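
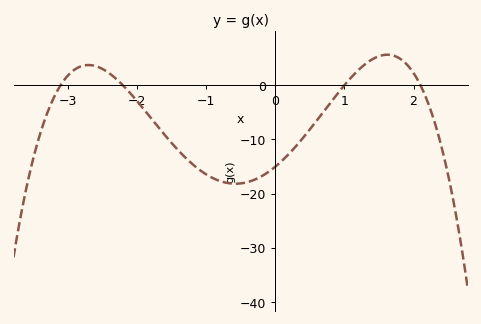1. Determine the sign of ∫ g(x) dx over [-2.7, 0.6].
negative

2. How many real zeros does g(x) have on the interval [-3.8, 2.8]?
4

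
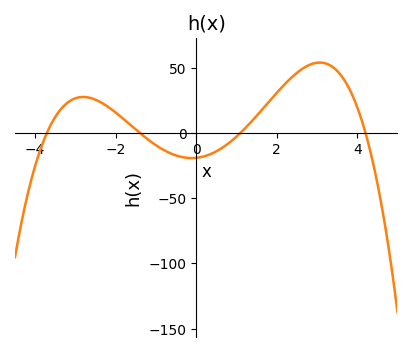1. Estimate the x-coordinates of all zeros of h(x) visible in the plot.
-3.7, -1.4, 1.1, 4.2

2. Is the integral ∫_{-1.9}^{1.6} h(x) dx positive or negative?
negative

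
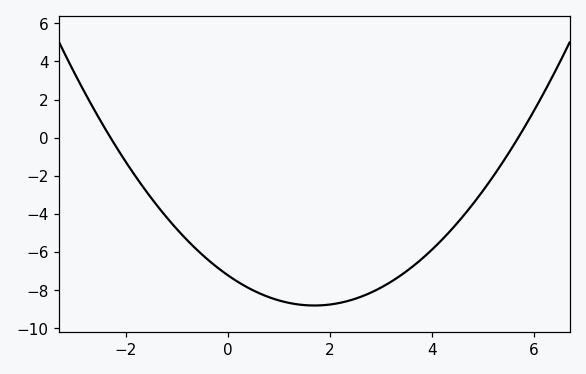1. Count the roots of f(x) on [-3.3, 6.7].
2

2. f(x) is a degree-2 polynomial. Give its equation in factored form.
y = 0.55(x + 2.3)(x - 5.7)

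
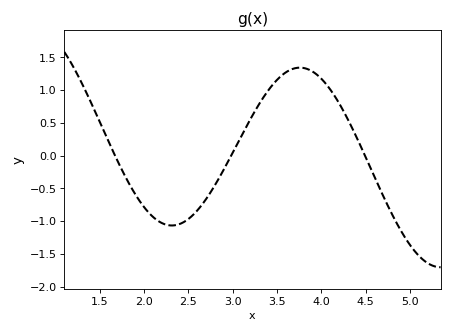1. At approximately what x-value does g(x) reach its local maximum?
3.76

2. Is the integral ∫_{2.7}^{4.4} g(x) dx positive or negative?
positive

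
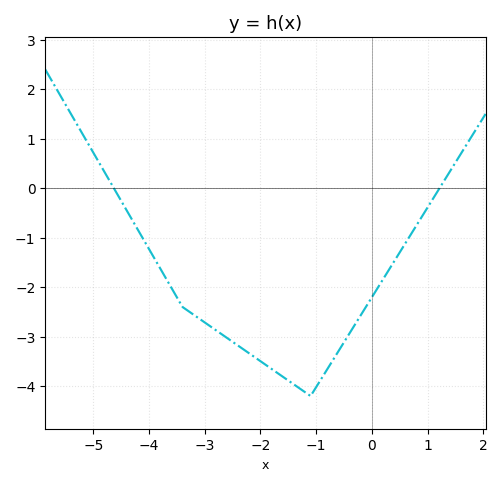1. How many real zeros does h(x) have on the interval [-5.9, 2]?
2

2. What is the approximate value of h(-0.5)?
-3.1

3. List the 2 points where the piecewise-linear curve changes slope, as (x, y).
(-3.4, -2.4); (-1.1, -4.2)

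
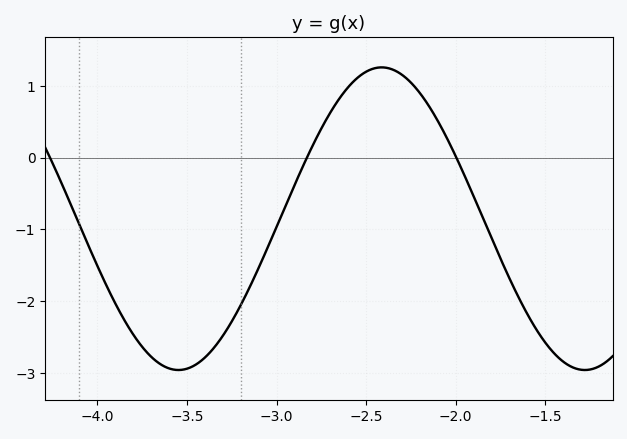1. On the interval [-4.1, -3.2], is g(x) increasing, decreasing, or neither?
neither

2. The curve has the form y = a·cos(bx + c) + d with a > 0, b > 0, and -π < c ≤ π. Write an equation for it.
y = 2.11cos(2.77x + 0.402) - 0.85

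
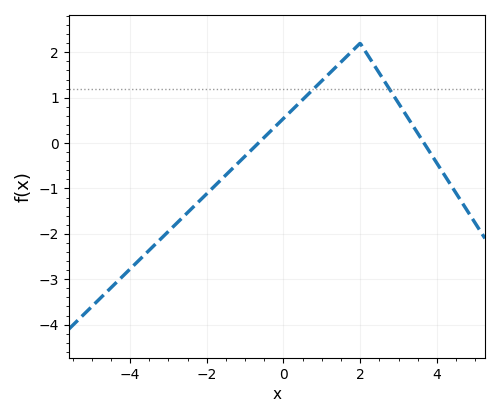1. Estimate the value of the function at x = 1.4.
1.7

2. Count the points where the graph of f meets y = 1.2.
2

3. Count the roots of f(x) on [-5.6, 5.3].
2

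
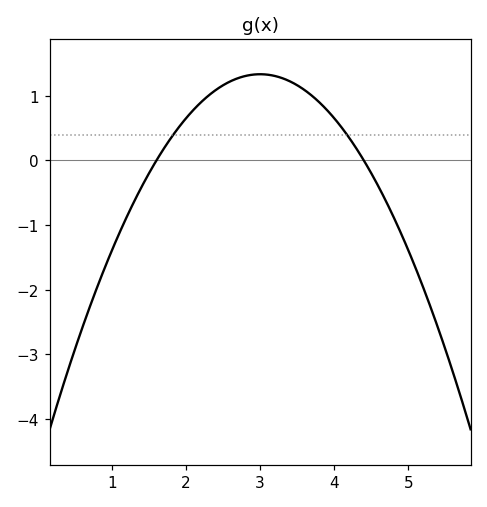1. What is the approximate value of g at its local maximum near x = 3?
1.33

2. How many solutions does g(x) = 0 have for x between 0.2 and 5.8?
2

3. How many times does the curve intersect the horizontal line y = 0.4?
2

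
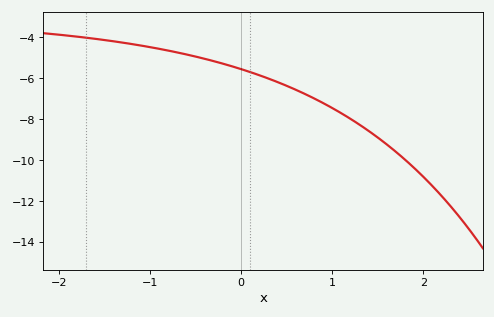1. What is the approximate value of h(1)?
-7.45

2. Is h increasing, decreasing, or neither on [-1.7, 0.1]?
decreasing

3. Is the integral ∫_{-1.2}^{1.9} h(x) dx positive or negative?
negative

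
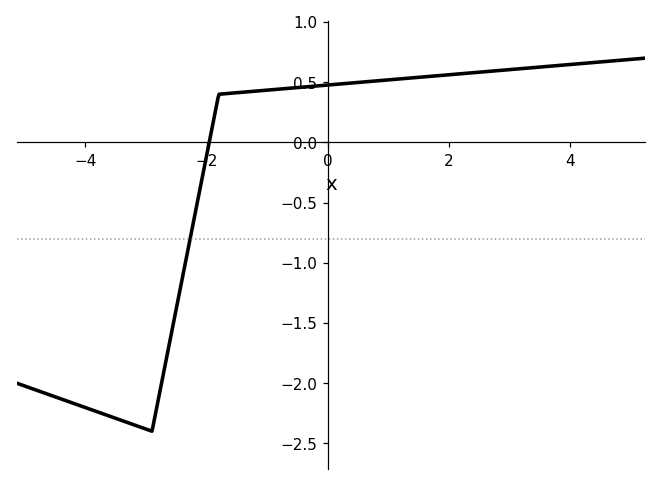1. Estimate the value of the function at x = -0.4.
0.45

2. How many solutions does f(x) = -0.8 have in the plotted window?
1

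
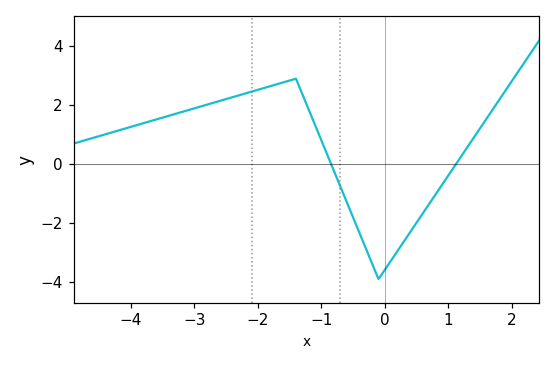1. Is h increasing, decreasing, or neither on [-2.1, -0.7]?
neither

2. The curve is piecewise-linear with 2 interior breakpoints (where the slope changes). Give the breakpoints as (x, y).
(-1.4, 2.9); (-0.1, -3.9)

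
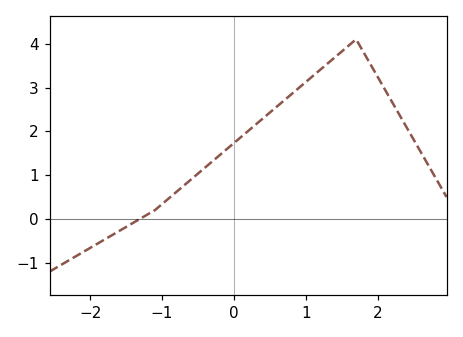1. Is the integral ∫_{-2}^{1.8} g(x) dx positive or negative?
positive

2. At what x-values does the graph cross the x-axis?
-1.31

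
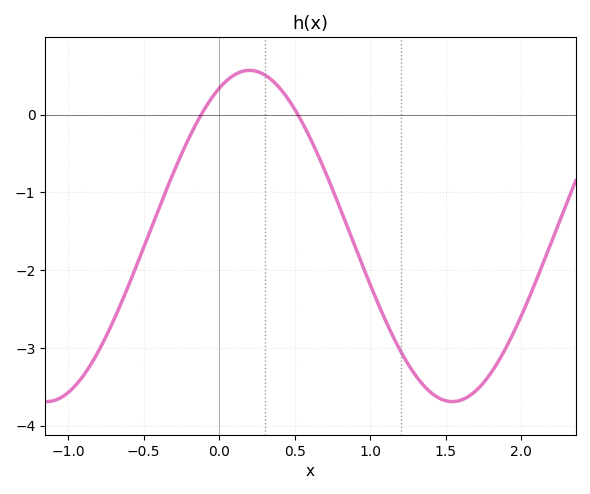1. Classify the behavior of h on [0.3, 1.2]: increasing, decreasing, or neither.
decreasing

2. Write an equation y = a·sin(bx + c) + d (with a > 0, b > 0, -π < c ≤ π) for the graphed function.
y = 2.13sin(2.34x + 1.1) - 1.56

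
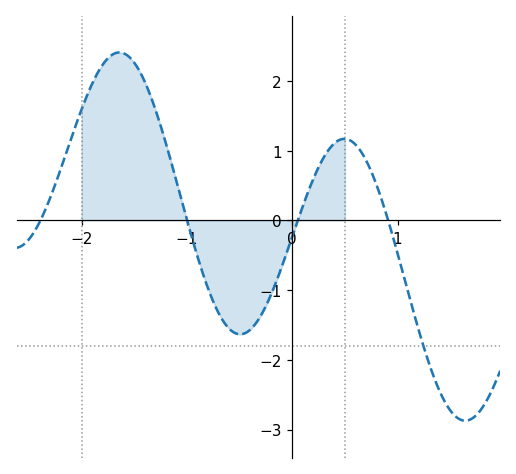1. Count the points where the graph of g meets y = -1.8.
1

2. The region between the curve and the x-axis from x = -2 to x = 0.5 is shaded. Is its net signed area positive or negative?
positive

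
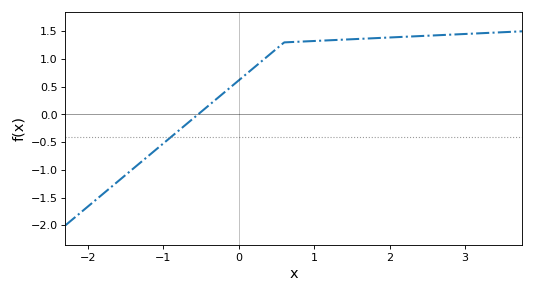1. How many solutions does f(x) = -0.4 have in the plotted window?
1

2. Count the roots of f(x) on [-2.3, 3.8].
1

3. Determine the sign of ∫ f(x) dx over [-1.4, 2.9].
positive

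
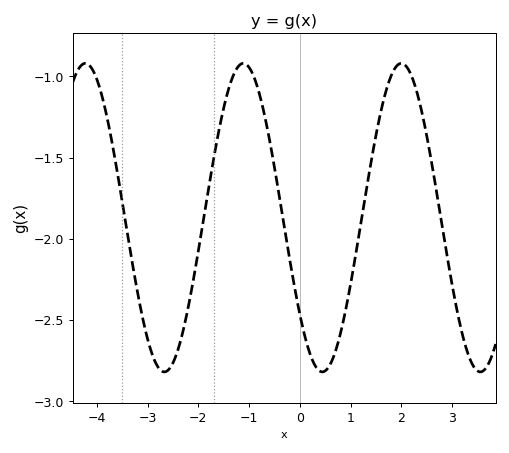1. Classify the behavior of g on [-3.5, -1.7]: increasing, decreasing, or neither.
neither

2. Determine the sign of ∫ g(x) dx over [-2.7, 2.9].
negative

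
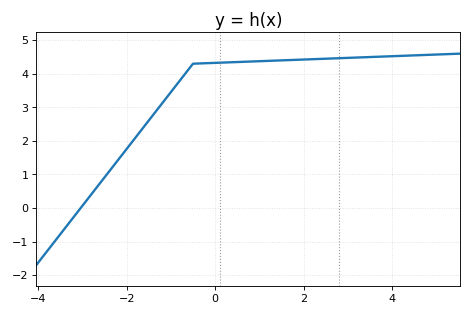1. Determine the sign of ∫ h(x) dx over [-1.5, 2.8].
positive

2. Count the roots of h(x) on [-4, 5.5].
1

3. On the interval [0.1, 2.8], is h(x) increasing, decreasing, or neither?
increasing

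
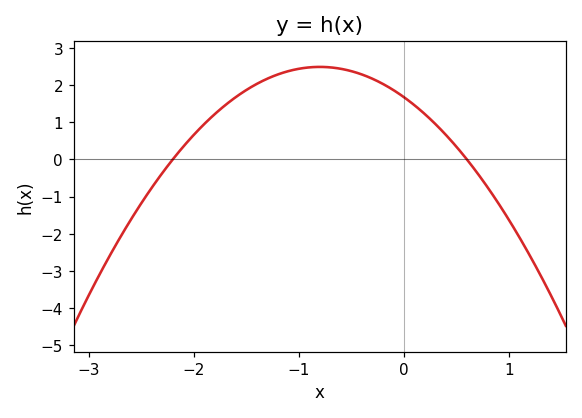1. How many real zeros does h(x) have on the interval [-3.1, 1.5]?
2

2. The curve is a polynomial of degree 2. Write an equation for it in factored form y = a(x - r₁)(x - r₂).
y = -1.27(x + 2.2)(x - 0.6)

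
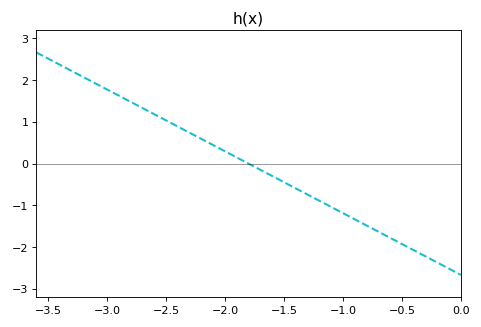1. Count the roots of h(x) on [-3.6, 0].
1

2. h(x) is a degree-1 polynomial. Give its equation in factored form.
y = -1.48(x + 1.8)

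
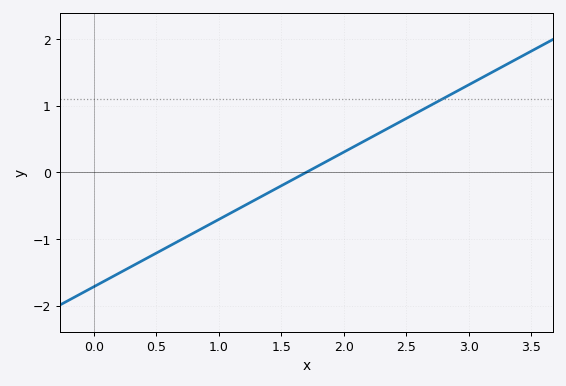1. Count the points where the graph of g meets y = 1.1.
1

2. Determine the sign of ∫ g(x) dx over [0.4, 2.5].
negative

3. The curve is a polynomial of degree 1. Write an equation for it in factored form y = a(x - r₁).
y = 1.01(x - 1.7)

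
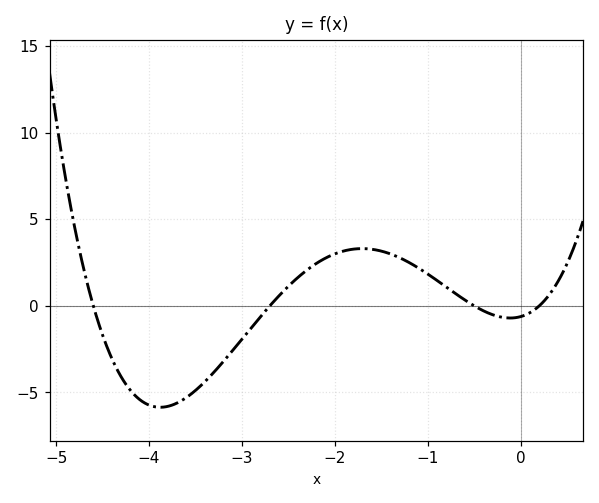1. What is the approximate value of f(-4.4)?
-3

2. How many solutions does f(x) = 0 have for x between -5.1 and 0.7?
4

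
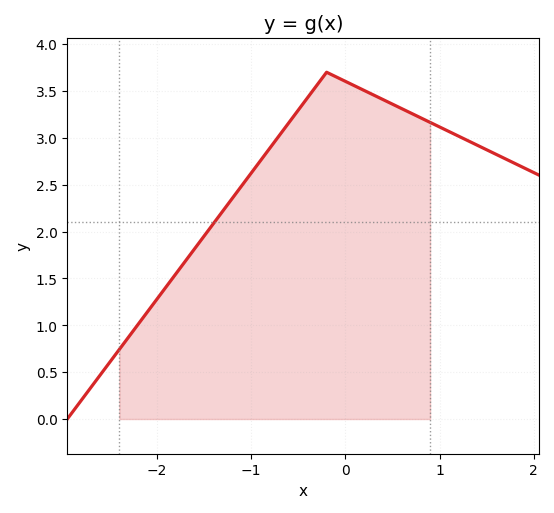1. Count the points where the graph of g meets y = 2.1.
1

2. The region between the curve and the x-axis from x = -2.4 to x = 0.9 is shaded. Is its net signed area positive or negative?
positive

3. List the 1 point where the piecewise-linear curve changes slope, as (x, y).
(-0.2, 3.7)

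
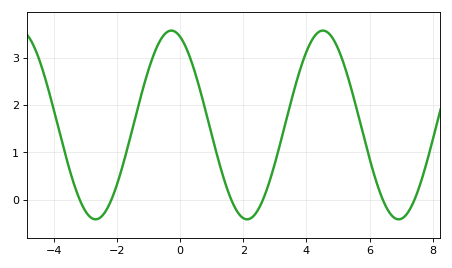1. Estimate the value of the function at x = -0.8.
3.12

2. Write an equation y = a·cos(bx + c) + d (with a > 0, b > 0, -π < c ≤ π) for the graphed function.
y = 1.99cos(1.31x + 0.362) + 1.58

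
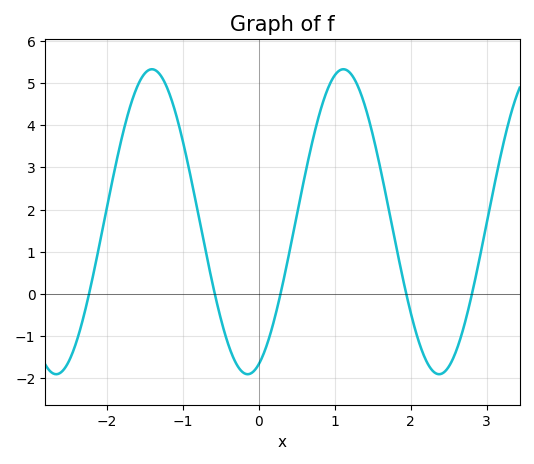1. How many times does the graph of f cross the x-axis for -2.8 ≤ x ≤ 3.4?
5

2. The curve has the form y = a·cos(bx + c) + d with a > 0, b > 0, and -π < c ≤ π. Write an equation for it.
y = 3.62cos(2.5x - 2.8) + 1.71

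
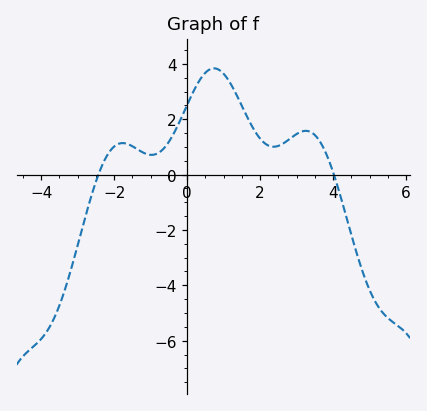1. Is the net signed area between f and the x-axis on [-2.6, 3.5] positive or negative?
positive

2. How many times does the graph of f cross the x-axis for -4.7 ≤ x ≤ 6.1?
2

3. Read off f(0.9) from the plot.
3.8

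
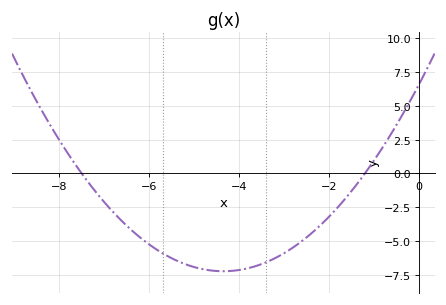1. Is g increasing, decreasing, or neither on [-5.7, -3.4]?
neither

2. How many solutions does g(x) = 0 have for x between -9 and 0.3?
2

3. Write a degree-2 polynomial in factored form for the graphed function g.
y = 0.73(x + 7.5)(x + 1.2)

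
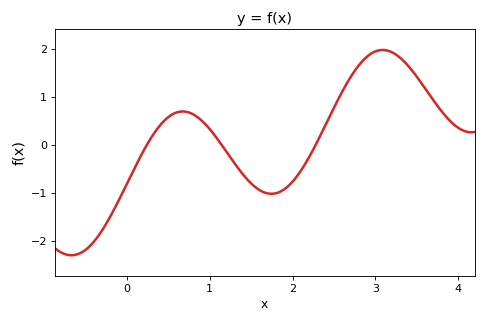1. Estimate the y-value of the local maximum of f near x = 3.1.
2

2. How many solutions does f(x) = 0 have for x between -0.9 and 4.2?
3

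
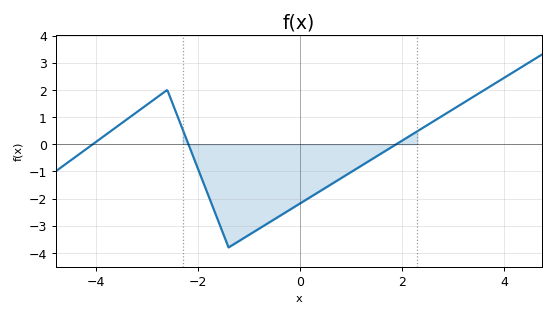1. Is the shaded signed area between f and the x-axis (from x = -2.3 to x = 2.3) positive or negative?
negative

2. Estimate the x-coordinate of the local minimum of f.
-1.4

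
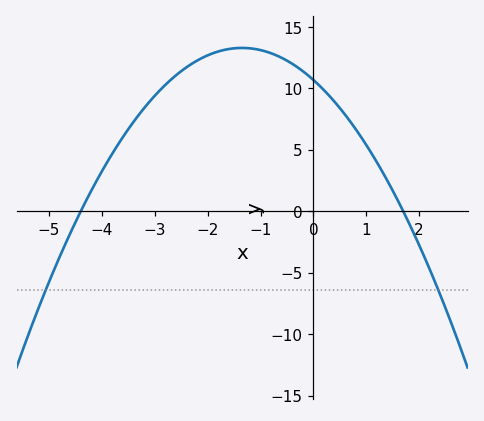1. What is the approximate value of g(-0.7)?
12.5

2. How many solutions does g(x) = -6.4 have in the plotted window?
2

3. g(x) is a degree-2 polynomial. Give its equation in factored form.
y = -1.43(x + 4.4)(x - 1.7)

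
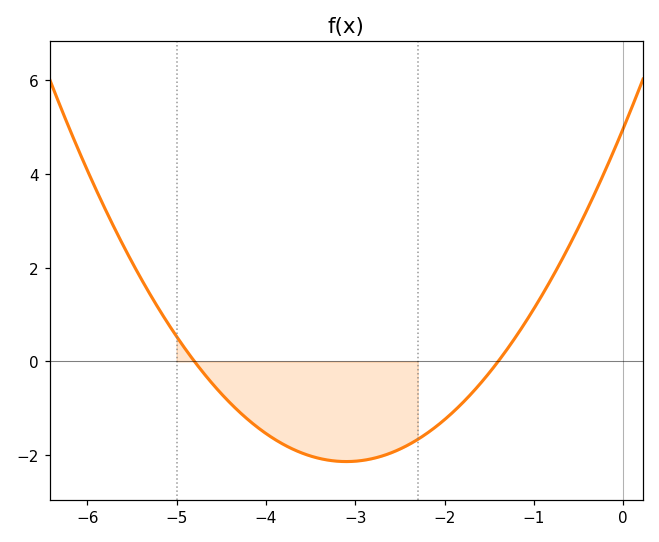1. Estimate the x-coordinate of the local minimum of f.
-3.1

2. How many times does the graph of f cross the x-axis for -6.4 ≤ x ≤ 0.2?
2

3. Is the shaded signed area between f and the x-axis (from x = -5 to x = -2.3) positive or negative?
negative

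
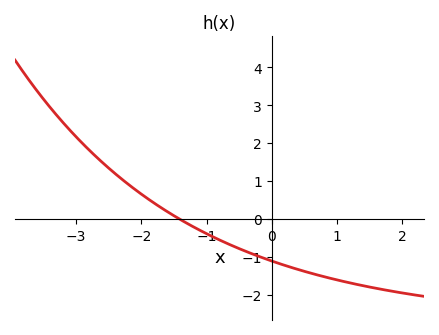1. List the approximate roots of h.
-1.42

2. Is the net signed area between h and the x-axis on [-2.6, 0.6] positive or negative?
negative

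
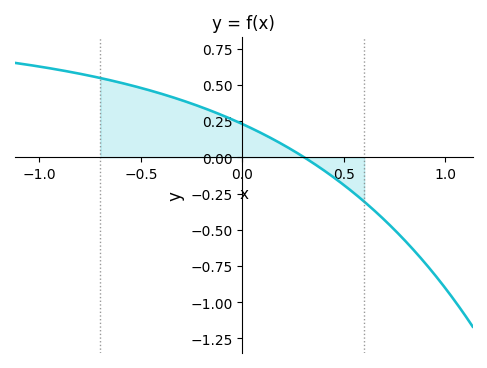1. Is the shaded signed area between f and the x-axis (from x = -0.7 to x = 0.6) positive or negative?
positive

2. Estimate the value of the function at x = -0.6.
0.5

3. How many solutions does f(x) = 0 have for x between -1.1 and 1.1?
1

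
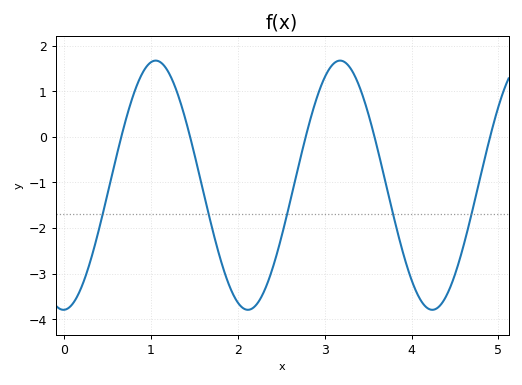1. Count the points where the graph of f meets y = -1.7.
5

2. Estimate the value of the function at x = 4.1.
-3.6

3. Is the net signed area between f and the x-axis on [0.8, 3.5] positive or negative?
negative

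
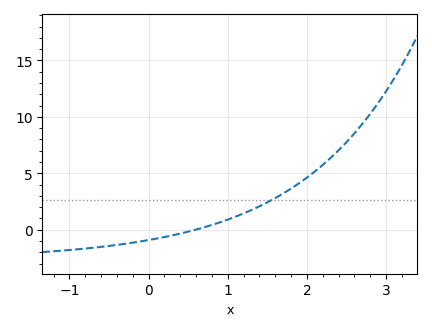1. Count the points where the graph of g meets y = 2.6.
1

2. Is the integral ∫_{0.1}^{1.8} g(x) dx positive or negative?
positive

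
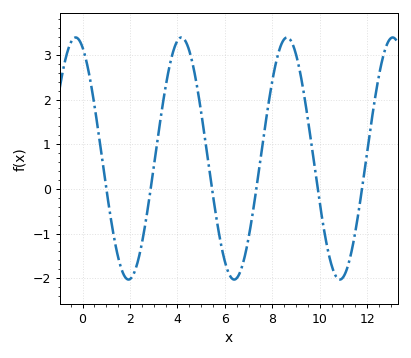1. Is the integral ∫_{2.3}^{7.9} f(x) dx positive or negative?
positive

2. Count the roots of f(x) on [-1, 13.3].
6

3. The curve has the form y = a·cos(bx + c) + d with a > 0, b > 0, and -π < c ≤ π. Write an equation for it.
y = 2.71cos(1.41x + 0.412) + 0.68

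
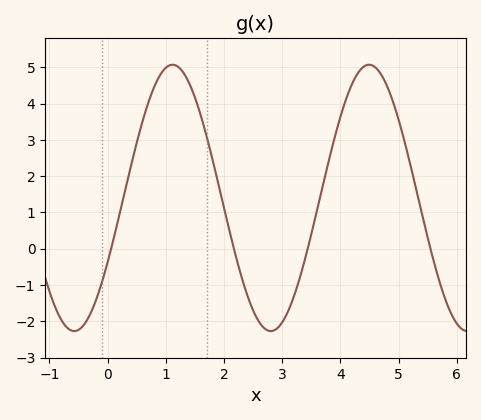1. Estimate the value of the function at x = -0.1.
-0.929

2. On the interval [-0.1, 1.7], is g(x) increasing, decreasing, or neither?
neither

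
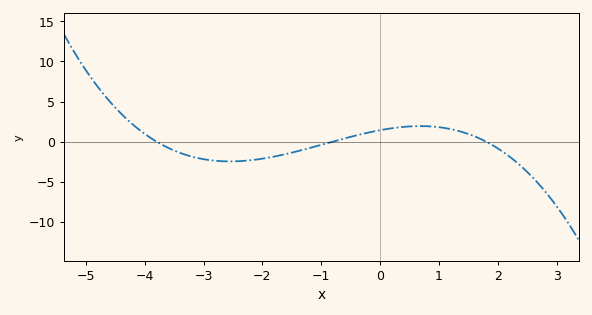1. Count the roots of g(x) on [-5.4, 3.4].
3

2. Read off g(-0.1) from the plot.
1.5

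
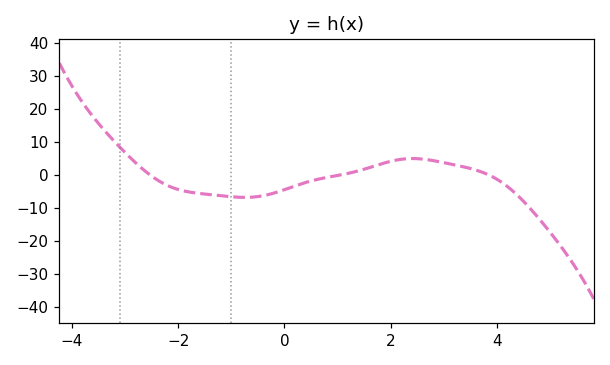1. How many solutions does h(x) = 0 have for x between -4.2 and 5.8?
3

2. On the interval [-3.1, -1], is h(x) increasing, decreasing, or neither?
decreasing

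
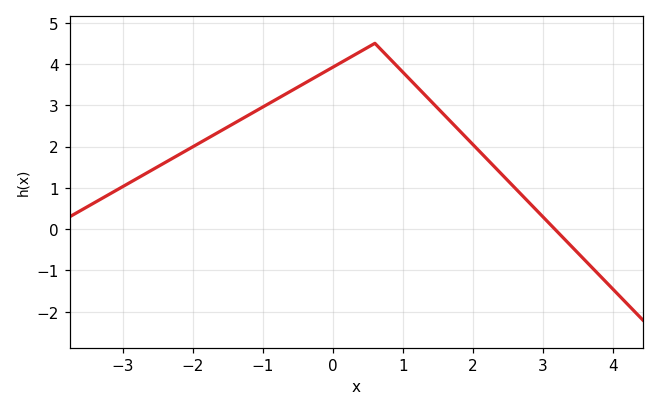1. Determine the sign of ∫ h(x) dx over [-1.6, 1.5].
positive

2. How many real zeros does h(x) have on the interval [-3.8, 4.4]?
1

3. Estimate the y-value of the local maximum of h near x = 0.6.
4.5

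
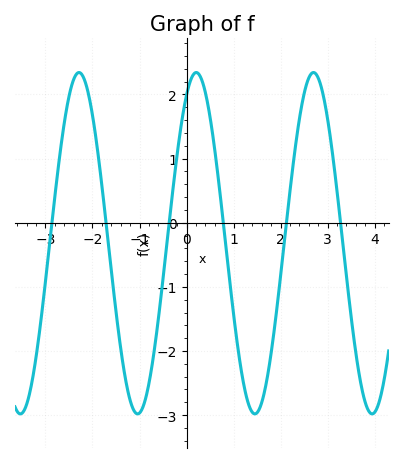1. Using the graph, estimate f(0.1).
2.2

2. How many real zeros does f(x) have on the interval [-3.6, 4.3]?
6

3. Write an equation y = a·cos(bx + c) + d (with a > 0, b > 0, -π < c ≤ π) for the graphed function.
y = 2.66cos(2.5x - 0.52) - 0.32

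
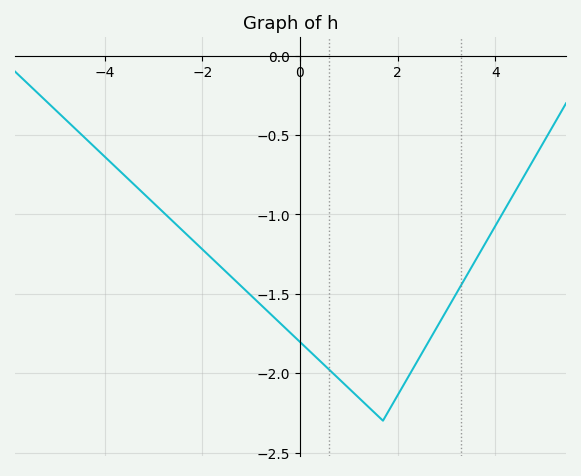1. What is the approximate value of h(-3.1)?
-0.898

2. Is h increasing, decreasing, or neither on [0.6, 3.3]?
neither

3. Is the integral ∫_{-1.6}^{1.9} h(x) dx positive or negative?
negative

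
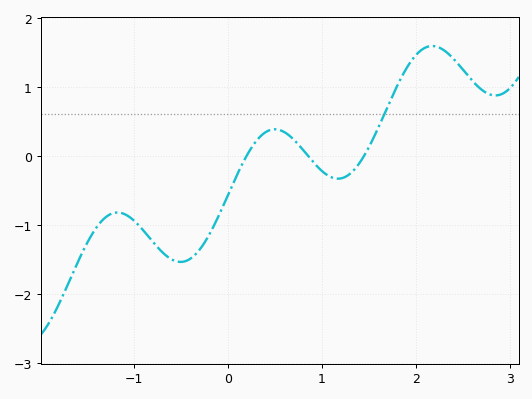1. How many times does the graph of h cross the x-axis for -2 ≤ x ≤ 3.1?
3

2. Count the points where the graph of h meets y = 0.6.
1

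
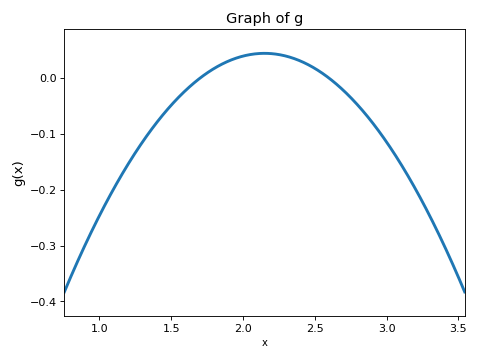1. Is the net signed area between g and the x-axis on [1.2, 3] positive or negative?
negative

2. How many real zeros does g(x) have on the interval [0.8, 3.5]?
2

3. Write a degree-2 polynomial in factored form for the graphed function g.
y = -0.22(x - 1.7)(x - 2.6)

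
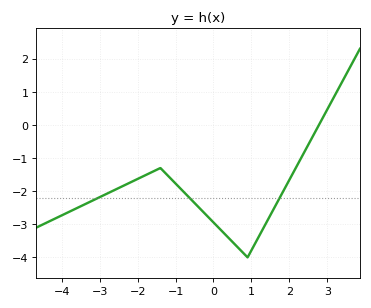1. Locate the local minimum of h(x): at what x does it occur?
0.901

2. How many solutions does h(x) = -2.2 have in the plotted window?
3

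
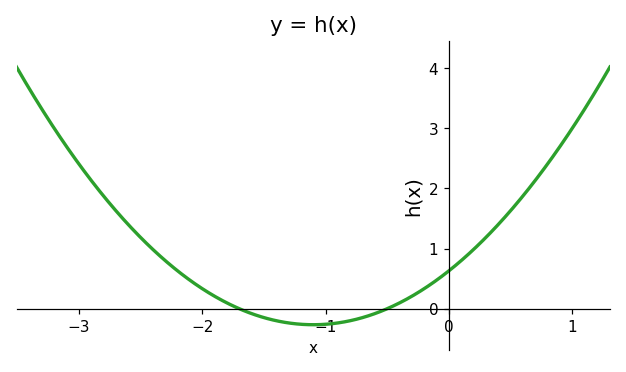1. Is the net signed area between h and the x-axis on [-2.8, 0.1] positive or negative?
positive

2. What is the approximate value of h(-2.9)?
2.1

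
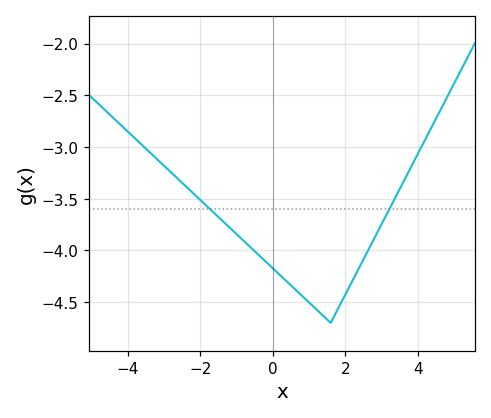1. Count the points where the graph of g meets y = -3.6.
2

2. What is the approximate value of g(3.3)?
-3.55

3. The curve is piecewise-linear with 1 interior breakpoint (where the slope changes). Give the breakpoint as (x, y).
(1.6, -4.7)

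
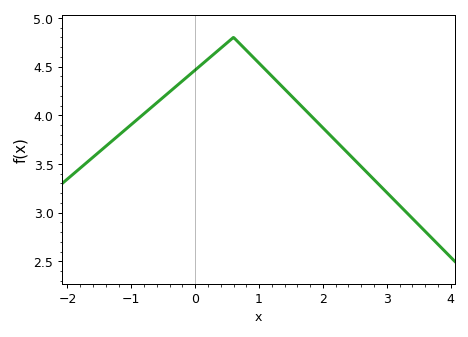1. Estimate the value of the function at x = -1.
3.9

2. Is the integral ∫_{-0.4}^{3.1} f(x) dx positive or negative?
positive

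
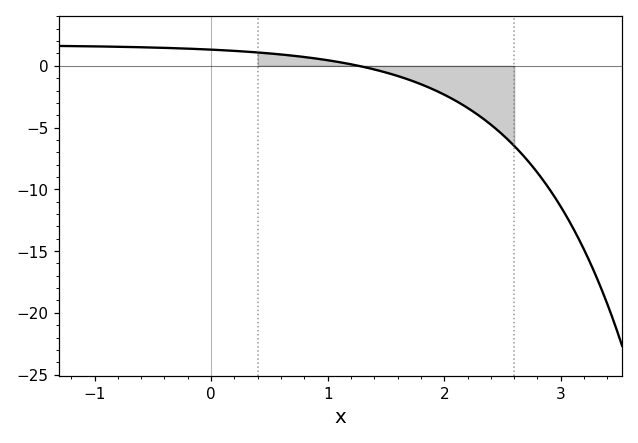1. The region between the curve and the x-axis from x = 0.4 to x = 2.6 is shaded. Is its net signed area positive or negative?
negative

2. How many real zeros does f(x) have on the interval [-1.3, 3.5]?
1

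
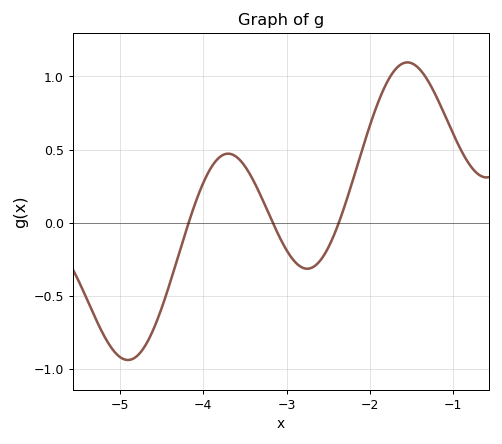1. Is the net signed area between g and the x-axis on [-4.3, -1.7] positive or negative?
positive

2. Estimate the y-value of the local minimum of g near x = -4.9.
-0.938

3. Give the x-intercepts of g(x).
-4.18, -3.17, -2.37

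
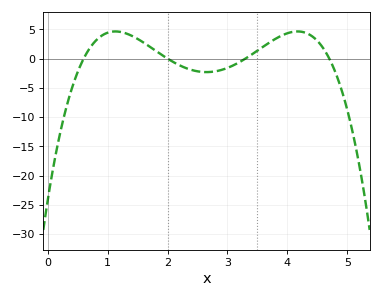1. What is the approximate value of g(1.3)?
4.5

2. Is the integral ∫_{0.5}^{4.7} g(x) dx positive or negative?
positive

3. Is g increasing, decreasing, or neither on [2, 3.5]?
neither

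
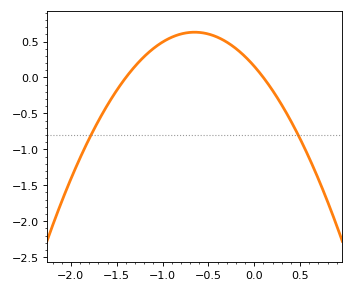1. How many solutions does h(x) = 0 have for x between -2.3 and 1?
2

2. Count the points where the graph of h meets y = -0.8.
2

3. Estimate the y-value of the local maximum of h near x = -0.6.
0.63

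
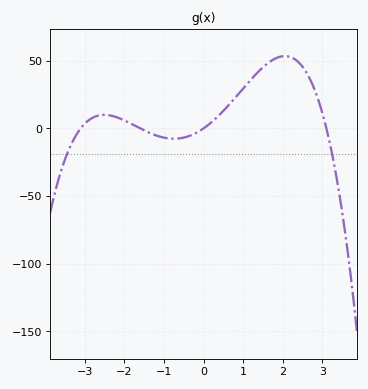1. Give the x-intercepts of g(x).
-3.2, -1.6, 0, 3.2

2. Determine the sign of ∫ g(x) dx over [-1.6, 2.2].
positive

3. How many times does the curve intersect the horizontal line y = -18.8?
2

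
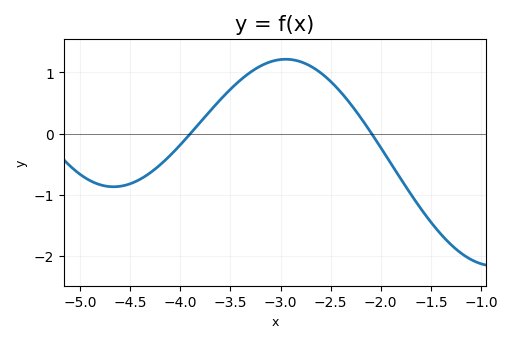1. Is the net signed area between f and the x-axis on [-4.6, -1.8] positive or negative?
positive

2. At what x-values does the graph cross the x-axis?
-3.9, -2.09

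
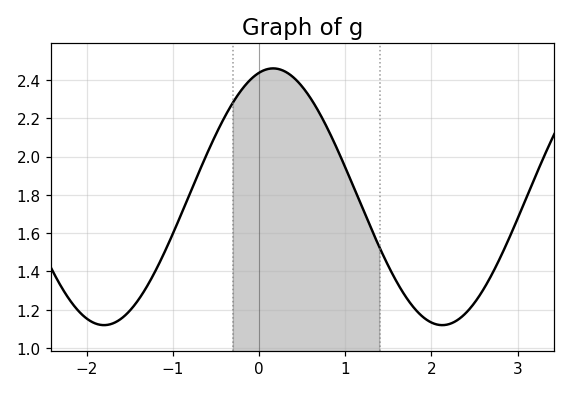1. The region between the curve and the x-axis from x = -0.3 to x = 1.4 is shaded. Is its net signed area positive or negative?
positive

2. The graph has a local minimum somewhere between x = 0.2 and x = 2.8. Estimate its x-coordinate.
2.1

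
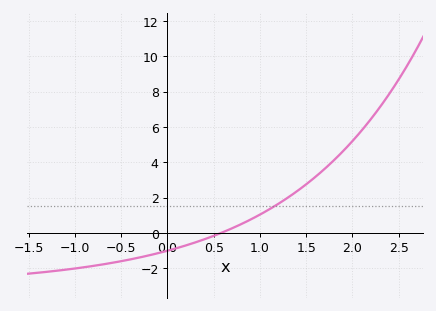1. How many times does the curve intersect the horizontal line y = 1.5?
1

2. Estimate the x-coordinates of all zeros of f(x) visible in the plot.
0.6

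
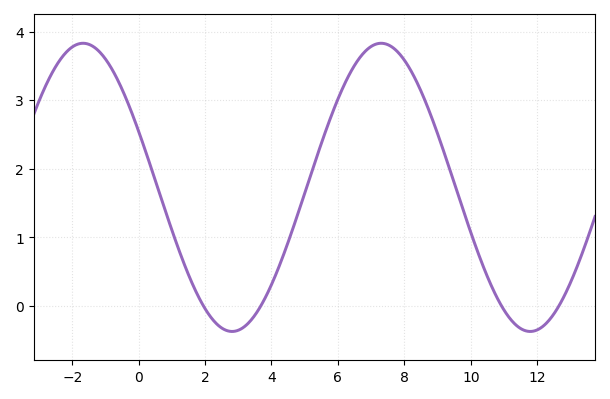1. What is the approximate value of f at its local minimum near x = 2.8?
-0.4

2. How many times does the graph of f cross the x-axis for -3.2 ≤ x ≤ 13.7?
4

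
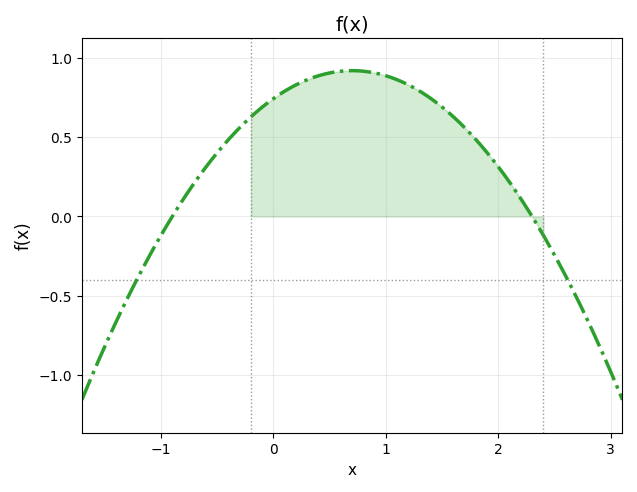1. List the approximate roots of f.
-0.9, 2.3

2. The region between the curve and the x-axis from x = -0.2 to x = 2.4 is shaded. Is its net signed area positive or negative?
positive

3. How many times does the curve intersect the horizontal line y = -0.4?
2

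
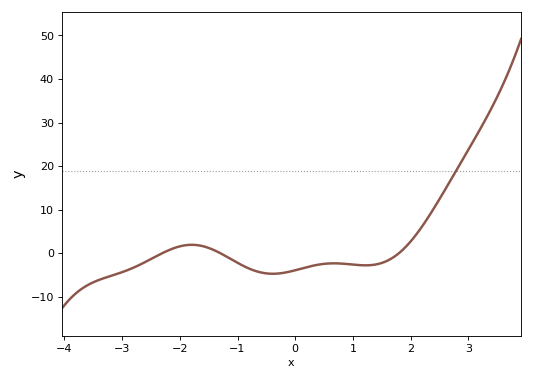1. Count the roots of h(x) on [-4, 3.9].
3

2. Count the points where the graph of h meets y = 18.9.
1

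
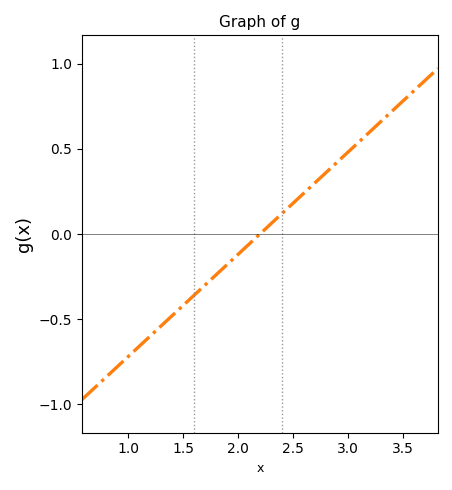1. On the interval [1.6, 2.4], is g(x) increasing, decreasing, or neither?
increasing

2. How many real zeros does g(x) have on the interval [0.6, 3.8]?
1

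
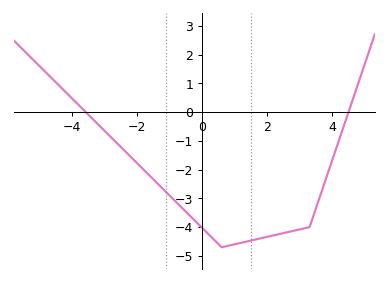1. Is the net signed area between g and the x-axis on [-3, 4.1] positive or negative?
negative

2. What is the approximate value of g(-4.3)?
0.823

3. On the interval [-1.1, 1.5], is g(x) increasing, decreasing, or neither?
neither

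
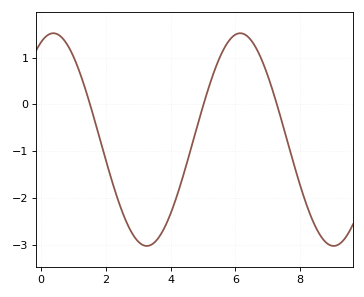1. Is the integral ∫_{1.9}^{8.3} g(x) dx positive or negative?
negative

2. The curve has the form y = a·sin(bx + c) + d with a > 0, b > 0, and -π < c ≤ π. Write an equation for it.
y = 2.27sin(1.1x + 1.2) - 0.75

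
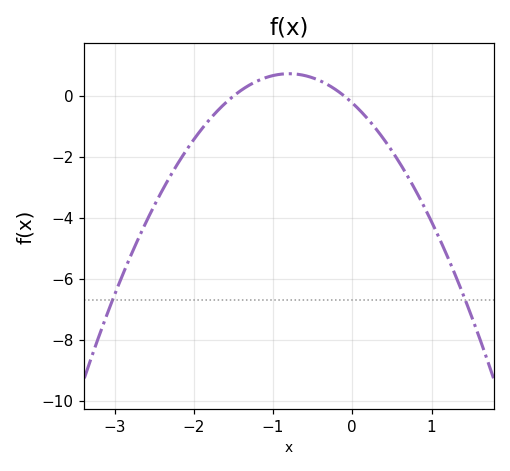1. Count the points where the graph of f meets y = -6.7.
2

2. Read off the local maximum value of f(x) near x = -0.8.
0.8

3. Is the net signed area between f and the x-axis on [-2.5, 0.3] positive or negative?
negative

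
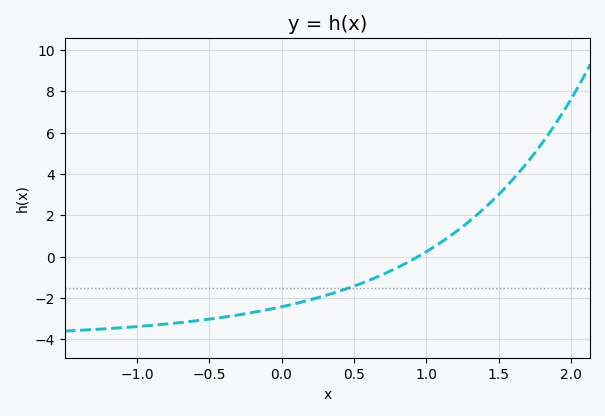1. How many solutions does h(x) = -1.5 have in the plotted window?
1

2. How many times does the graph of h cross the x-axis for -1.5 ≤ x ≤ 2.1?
1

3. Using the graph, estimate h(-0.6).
-3.2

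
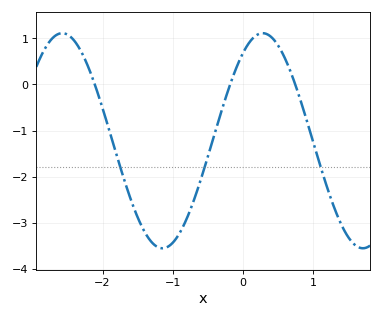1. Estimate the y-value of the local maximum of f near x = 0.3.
1.1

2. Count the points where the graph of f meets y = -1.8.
3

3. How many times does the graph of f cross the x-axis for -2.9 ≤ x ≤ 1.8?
3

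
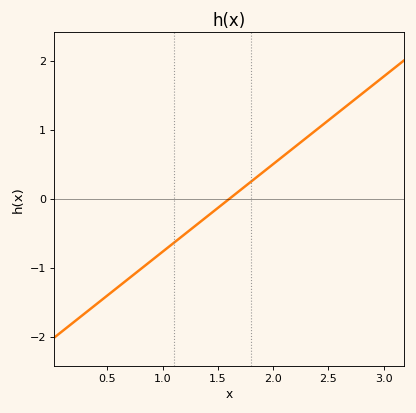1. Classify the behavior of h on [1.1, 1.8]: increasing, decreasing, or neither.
increasing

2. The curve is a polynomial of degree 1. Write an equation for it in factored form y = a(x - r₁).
y = 1.27(x - 1.6)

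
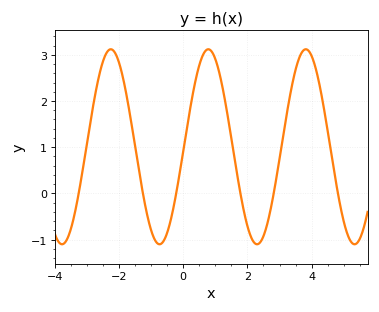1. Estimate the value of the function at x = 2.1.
-0.9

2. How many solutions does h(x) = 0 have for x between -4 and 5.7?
6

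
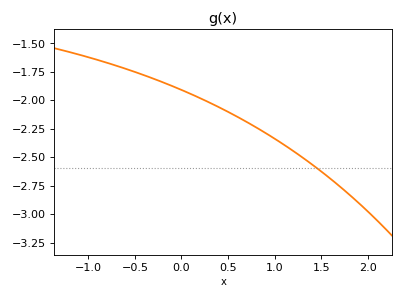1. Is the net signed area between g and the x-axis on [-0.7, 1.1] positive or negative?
negative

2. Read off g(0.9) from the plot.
-2.28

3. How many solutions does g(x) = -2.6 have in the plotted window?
1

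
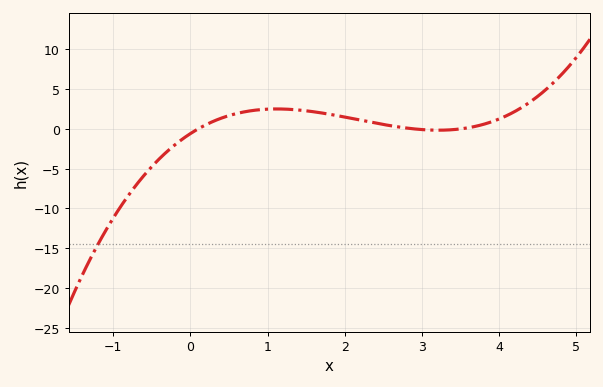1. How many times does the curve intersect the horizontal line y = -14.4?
1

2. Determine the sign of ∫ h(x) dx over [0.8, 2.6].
positive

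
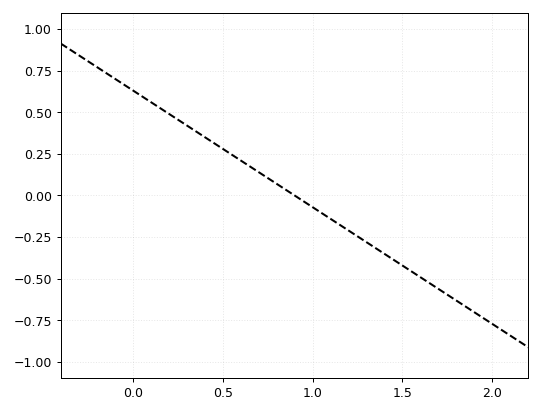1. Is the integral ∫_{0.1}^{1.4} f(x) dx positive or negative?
positive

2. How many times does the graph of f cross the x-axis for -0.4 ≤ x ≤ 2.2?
1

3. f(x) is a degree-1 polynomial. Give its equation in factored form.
y = -0.7(x - 0.9)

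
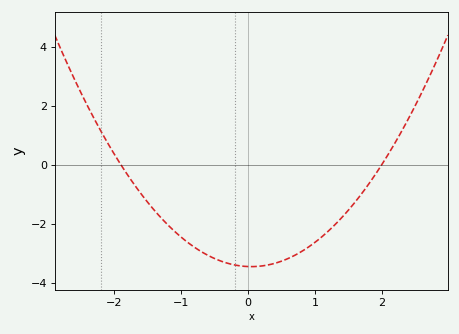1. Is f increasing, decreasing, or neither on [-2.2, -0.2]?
decreasing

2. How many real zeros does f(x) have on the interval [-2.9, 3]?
2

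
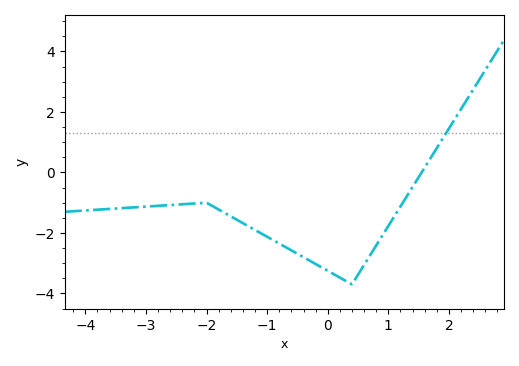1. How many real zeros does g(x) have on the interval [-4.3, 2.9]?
1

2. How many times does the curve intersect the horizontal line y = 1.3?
1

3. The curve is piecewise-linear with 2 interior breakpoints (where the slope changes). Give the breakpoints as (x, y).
(-2, -1); (0.4, -3.7)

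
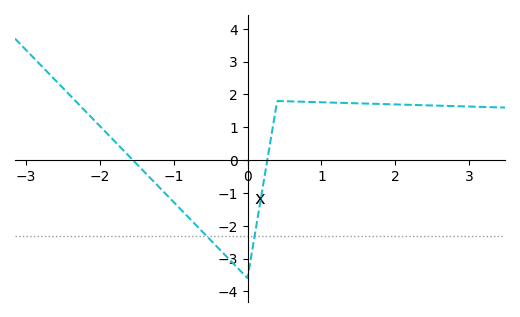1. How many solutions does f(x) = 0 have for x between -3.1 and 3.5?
2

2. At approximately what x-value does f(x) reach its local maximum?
0.4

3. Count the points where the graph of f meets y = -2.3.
2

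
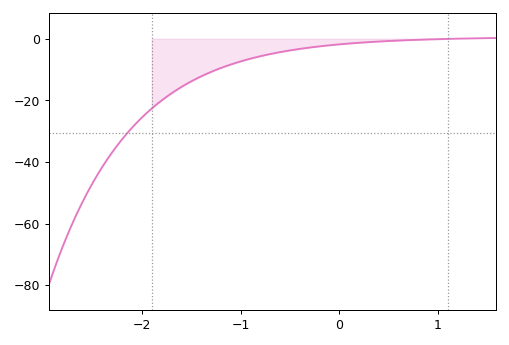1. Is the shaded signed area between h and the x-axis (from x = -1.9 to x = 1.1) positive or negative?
negative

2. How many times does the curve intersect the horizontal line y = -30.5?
1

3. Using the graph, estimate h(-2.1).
-28.9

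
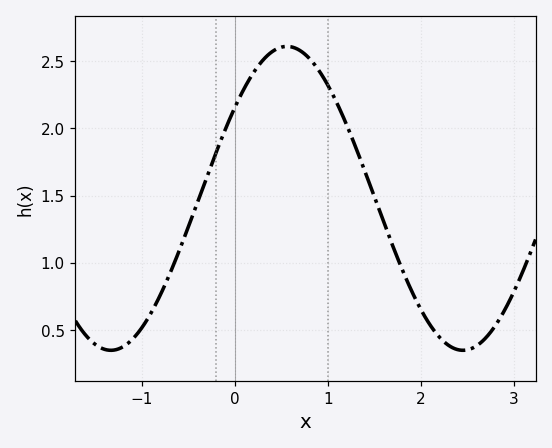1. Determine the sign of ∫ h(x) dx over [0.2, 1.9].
positive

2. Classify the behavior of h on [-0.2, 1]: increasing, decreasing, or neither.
neither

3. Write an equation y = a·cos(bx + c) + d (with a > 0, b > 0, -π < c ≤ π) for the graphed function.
y = 1.13cos(1.7x - 0.93) + 1.48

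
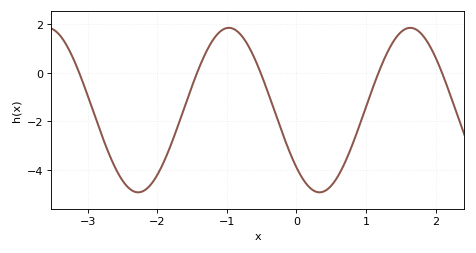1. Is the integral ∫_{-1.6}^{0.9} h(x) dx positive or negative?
negative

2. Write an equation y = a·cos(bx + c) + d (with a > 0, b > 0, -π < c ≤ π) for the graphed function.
y = 3.39cos(2.4x + 2.3) - 1.53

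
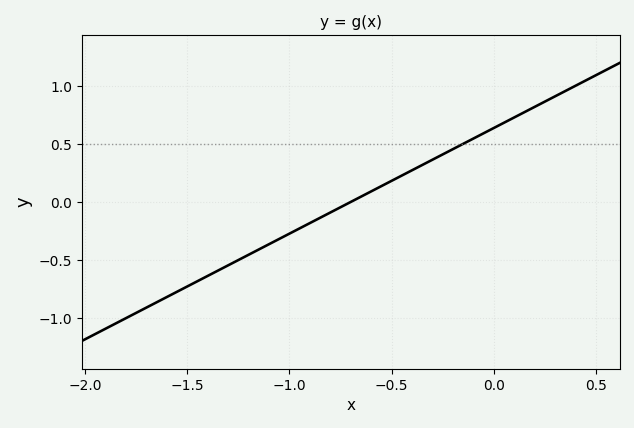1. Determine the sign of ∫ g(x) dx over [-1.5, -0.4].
negative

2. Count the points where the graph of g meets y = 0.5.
1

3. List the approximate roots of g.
-0.7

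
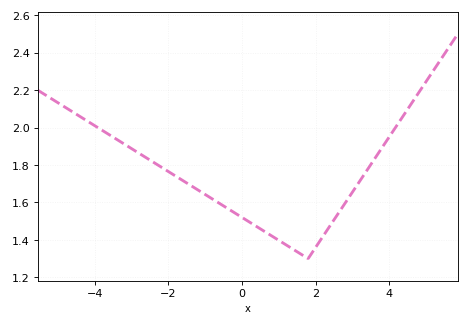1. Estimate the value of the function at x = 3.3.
1.74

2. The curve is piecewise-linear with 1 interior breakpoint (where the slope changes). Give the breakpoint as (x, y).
(1.8, 1.3)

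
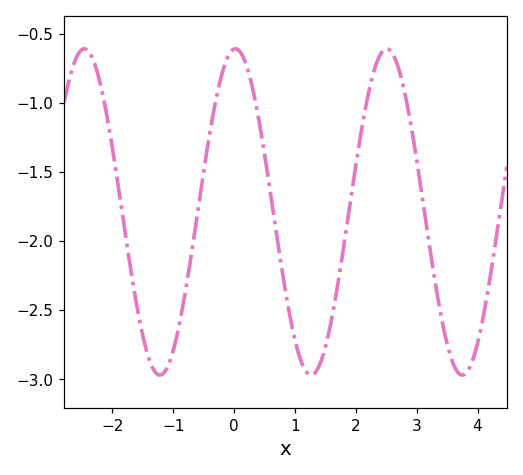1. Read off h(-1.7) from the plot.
-2.2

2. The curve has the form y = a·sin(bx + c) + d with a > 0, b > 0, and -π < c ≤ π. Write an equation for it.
y = 1.18sin(2.53x + 1.51) - 1.79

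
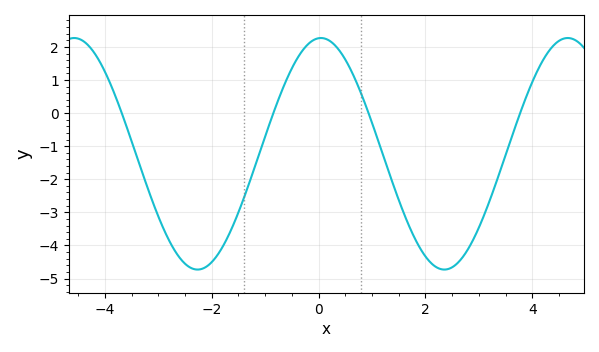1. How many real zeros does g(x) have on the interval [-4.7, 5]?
4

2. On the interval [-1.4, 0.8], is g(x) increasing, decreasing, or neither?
neither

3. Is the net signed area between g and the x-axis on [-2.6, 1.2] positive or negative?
negative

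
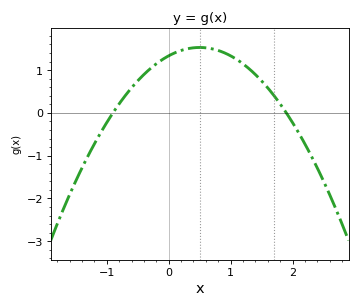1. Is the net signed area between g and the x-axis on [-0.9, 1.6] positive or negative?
positive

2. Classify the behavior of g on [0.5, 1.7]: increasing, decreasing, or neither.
decreasing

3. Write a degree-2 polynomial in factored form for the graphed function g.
y = -0.78(x + 0.9)(x - 1.9)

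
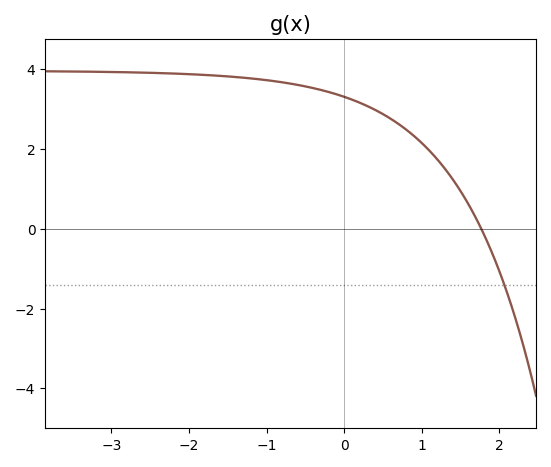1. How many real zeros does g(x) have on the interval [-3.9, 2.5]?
1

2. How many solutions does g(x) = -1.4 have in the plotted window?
1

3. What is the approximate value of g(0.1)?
3.2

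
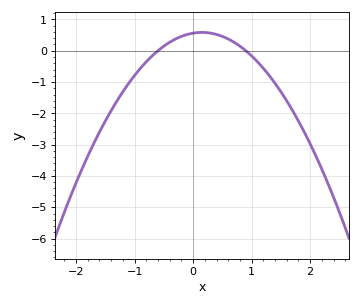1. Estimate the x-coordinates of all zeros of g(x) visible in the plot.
-0.6, 0.9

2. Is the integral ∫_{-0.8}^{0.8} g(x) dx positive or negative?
positive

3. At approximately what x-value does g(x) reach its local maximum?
0.1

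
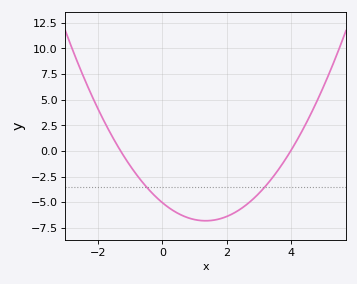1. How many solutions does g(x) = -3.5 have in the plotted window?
2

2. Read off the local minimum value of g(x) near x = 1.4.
-6.81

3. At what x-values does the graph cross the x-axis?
-1.3, 4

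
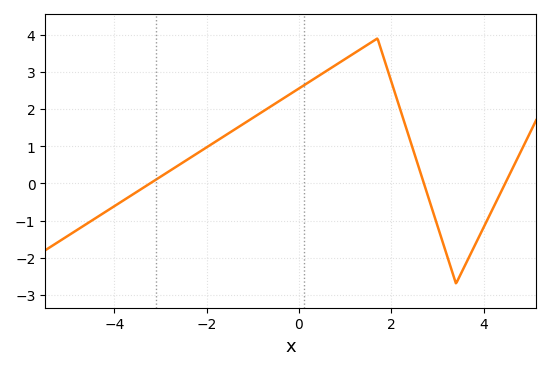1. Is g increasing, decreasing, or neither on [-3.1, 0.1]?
increasing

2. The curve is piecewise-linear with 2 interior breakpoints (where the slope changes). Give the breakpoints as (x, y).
(1.7, 3.9); (3.4, -2.7)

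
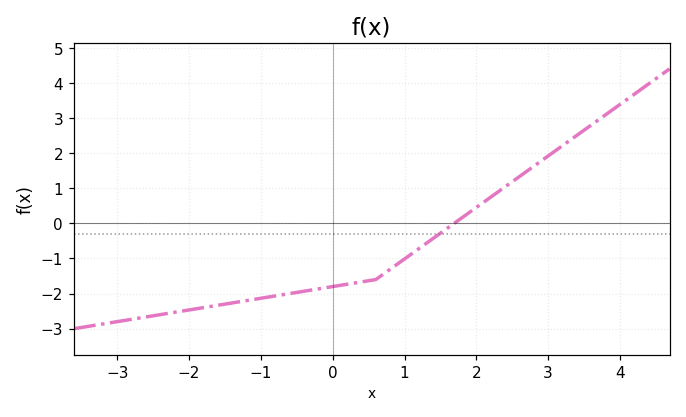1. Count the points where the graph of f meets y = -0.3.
1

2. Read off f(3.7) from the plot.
2.95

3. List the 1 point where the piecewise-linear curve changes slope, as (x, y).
(0.6, -1.6)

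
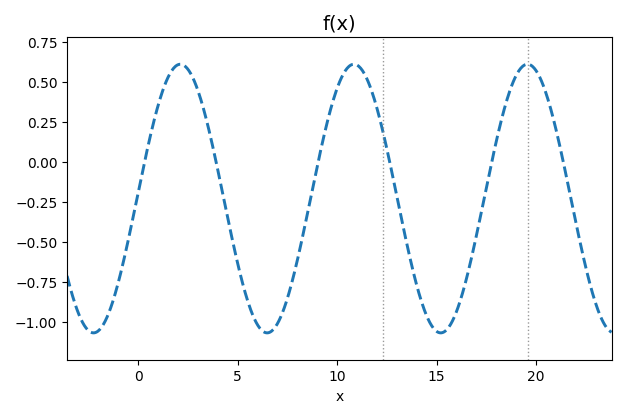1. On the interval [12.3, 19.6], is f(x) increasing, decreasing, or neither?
neither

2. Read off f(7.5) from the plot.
-0.86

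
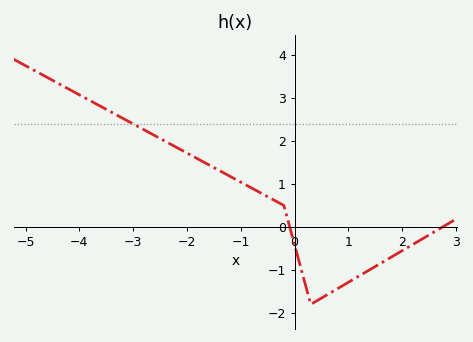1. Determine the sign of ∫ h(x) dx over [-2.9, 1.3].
positive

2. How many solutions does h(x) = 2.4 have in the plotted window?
1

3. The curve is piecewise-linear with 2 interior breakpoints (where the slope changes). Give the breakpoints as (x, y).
(-0.2, 0.5); (0.3, -1.8)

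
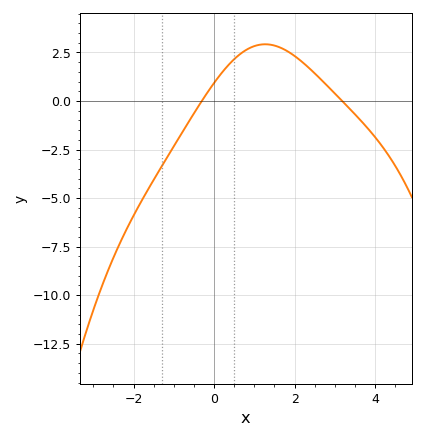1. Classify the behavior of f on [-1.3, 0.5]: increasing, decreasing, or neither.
increasing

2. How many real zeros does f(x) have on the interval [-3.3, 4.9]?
2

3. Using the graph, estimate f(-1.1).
-2.6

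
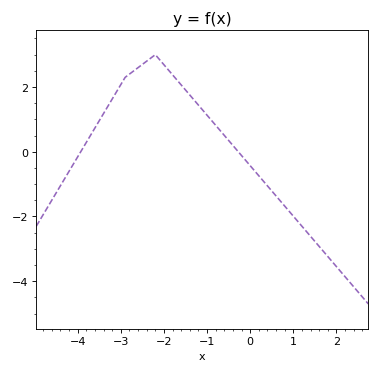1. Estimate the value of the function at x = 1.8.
-3.2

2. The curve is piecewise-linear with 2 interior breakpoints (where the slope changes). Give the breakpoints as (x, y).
(-2.9, 2.3); (-2.2, 3)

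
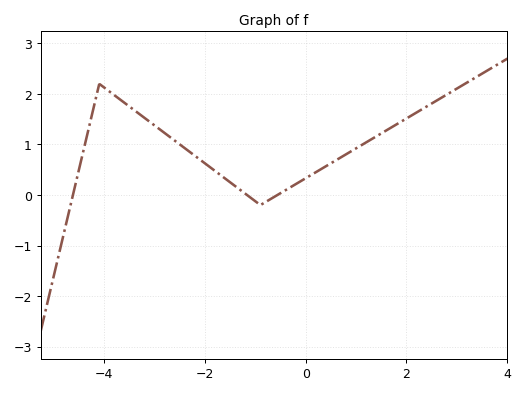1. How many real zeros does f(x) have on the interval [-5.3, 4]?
3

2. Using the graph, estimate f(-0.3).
0.2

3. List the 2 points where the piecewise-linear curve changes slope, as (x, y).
(-4.1, 2.2); (-0.9, -0.2)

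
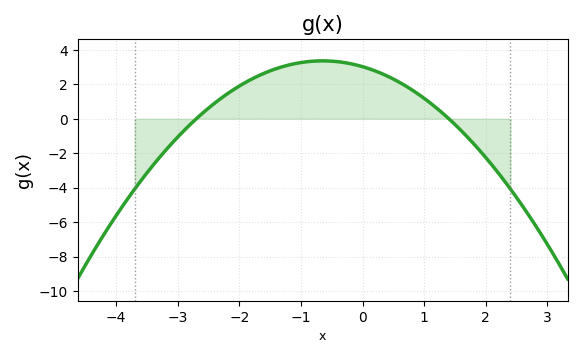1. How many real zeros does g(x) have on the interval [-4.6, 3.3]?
2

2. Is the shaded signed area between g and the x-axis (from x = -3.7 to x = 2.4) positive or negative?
positive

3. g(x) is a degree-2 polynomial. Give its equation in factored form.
y = -0.8(x + 2.7)(x - 1.4)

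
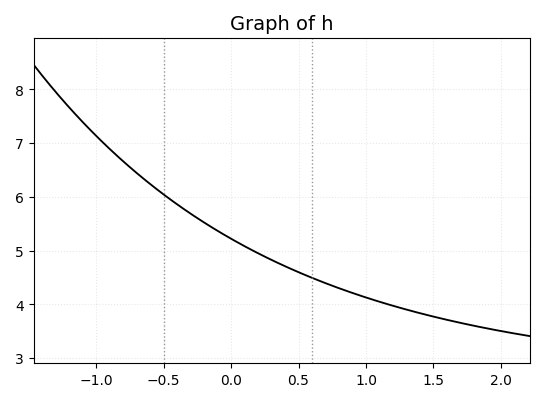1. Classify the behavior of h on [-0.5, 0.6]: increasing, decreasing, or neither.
decreasing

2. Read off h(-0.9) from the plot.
6.89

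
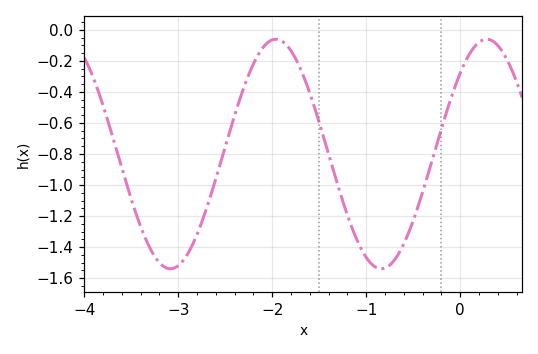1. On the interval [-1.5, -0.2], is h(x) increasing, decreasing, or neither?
neither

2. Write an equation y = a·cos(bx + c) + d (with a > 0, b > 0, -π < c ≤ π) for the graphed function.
y = 0.74cos(2.8x - 0.79) - 0.8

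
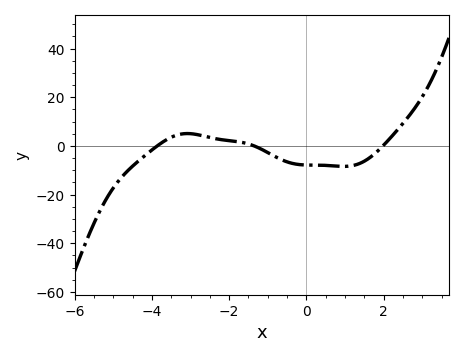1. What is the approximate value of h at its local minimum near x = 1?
-8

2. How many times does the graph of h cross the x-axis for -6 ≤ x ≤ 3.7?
3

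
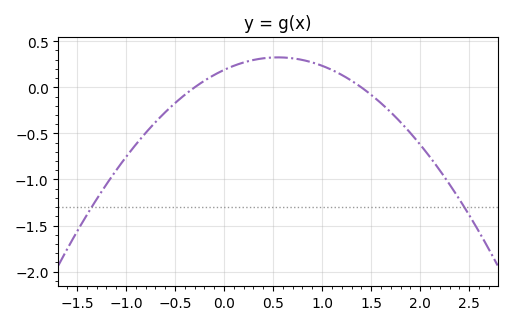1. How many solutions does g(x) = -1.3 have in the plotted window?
2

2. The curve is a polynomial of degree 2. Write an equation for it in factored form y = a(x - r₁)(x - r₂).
y = -0.45(x + 0.3)(x - 1.4)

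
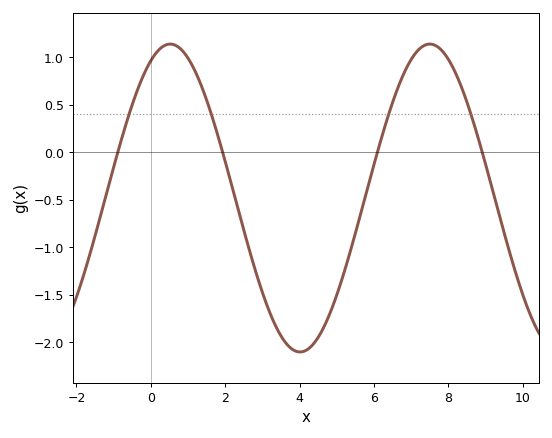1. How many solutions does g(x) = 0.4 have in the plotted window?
4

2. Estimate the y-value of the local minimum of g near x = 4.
-2.1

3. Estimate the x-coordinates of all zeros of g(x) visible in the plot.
-0.89, 1.93, 6.09, 8.91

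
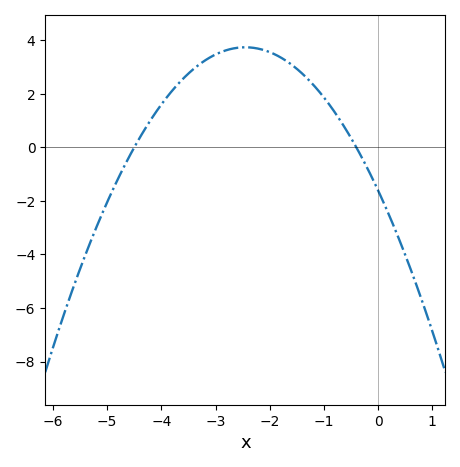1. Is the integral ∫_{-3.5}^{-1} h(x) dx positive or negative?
positive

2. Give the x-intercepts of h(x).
-4.5, -0.4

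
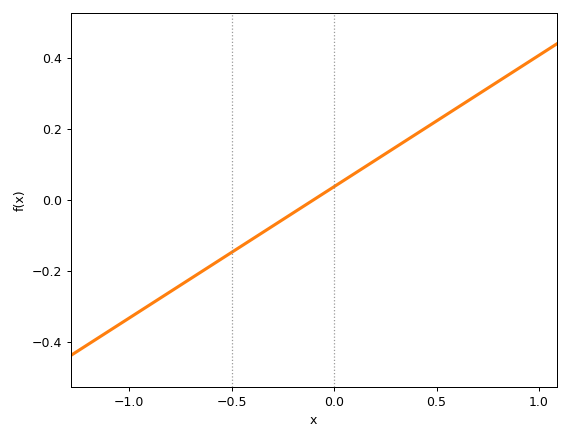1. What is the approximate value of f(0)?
0.037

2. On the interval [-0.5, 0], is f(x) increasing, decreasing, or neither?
increasing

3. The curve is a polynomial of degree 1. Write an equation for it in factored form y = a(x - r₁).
y = 0.37(x + 0.1)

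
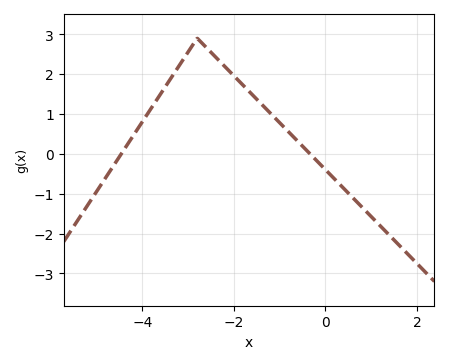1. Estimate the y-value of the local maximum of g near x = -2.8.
2.9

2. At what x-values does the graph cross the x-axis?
-4.4, -0.4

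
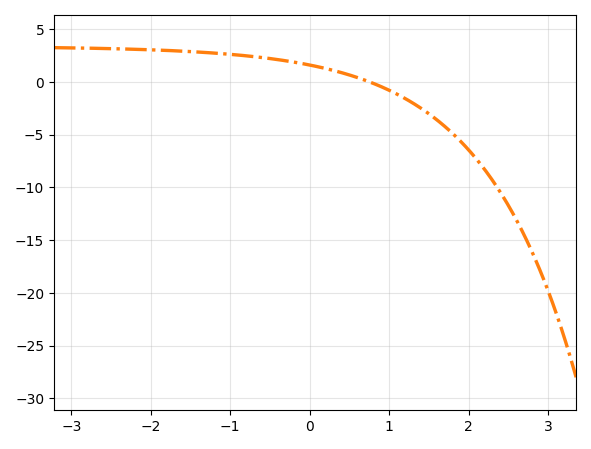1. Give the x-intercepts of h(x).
0.752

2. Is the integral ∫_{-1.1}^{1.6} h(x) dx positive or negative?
positive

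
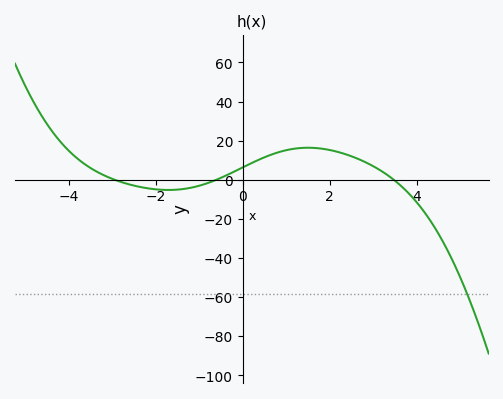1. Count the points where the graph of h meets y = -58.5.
1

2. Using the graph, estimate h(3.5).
0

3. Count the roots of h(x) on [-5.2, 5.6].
3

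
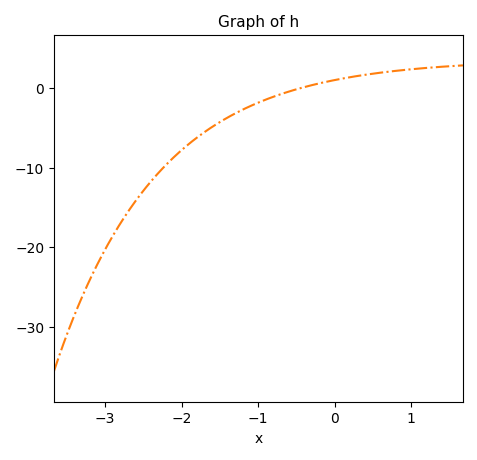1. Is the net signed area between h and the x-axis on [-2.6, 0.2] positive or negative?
negative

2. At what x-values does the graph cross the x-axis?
-0.434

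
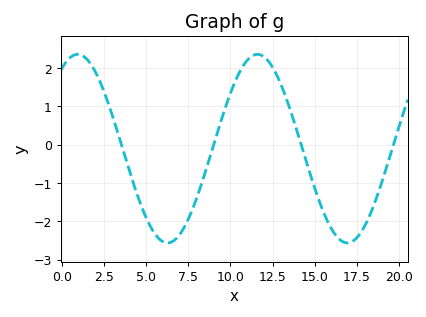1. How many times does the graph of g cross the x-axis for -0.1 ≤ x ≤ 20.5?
4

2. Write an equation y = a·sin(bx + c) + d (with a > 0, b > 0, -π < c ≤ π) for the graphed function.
y = 2.46sin(0.59x + 1.01) - 0.1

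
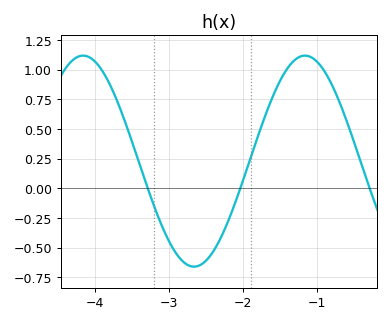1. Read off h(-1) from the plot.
1.07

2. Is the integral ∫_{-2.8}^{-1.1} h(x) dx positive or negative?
positive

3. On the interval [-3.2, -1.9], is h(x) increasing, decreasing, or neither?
neither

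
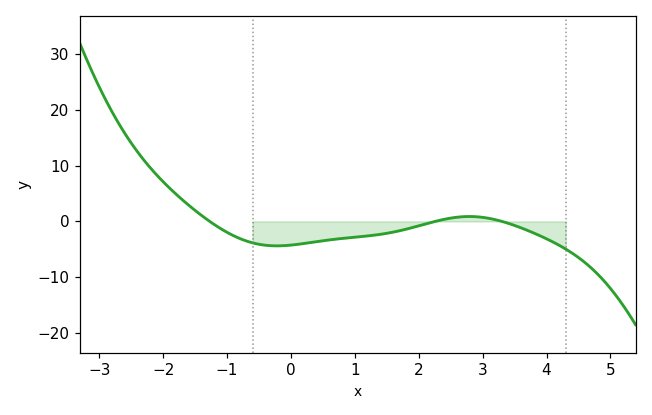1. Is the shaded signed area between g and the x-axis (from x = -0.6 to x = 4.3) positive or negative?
negative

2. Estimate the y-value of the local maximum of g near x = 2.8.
0.877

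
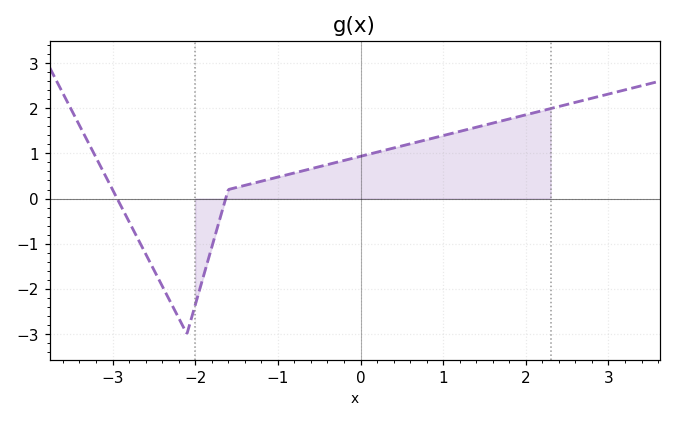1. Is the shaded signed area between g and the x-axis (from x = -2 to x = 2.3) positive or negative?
positive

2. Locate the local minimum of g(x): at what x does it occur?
-2.1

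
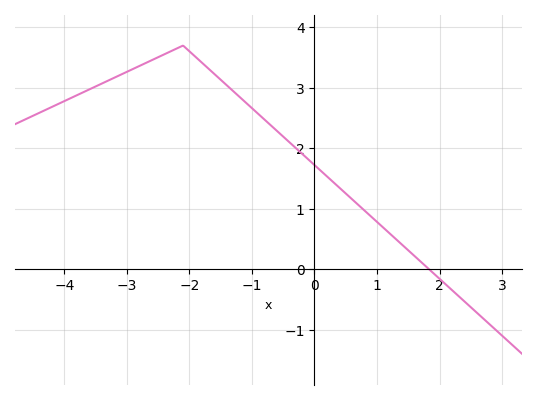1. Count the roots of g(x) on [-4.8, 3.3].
1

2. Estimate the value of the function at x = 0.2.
1.54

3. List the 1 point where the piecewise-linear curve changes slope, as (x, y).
(-2.1, 3.7)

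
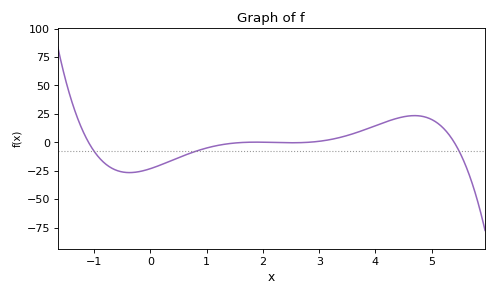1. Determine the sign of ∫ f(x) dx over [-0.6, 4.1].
negative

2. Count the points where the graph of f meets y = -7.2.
3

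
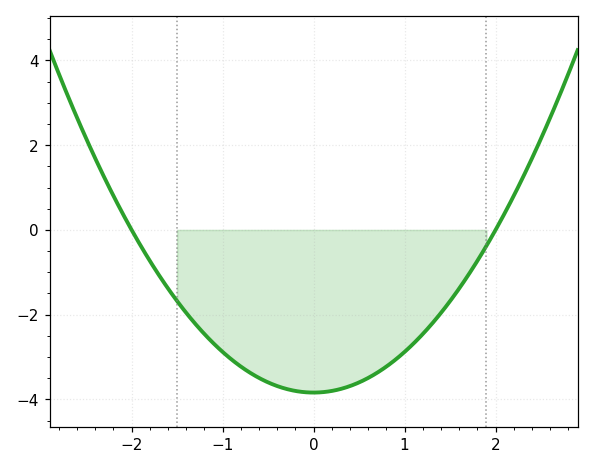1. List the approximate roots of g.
-2, 2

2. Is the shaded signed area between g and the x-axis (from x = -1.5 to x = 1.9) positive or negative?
negative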